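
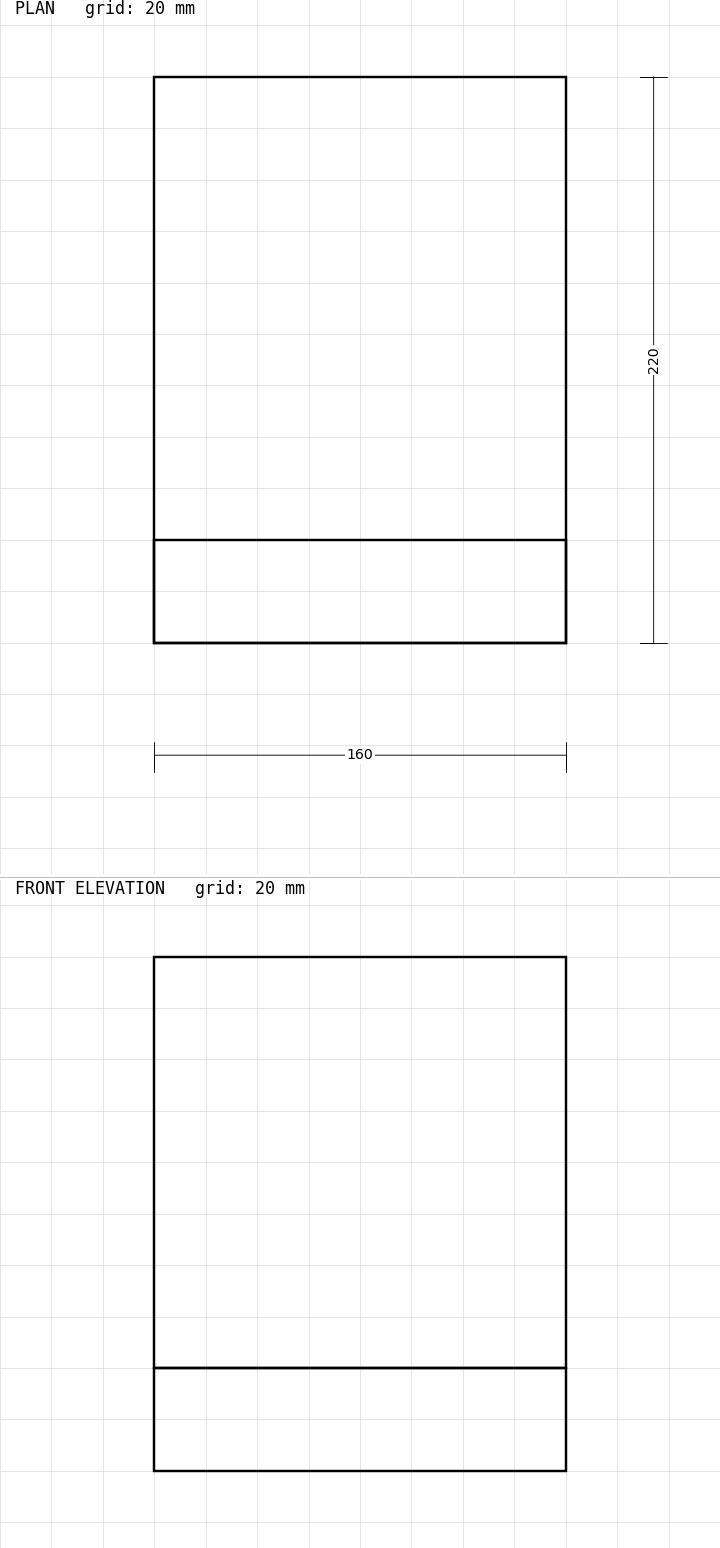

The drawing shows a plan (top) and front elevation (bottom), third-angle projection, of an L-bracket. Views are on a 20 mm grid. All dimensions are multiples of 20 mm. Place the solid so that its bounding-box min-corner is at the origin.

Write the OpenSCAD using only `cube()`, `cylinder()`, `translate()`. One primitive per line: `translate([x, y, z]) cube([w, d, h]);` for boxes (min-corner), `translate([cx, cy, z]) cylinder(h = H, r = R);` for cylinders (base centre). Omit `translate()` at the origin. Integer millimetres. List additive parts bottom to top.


cube([160, 220, 40]);
translate([0, 0, 40]) cube([160, 40, 160]);


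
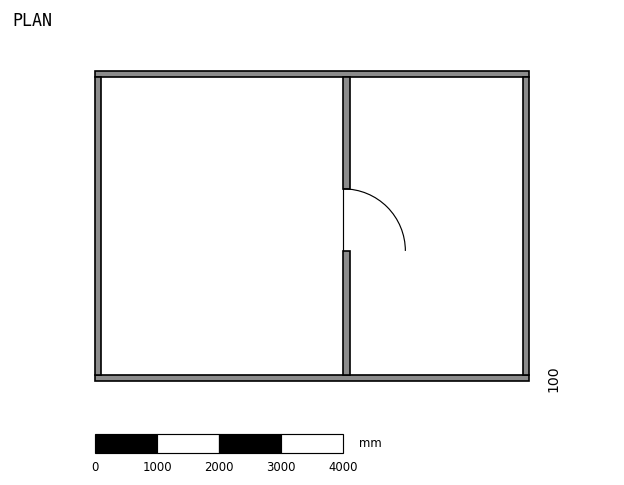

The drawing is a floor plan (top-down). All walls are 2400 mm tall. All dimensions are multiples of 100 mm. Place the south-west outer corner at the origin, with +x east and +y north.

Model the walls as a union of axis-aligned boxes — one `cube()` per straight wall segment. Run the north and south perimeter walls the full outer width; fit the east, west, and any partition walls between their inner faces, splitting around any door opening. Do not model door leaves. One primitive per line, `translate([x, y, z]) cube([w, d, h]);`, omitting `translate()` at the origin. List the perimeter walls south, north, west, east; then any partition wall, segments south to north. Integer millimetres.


cube([7000, 100, 2400]);
translate([0, 4900, 0]) cube([7000, 100, 2400]);
translate([0, 100, 0]) cube([100, 4800, 2400]);
translate([6900, 100, 0]) cube([100, 4800, 2400]);
translate([4000, 100, 0]) cube([100, 2000, 2400]);
translate([4000, 3100, 0]) cube([100, 1800, 2400]);


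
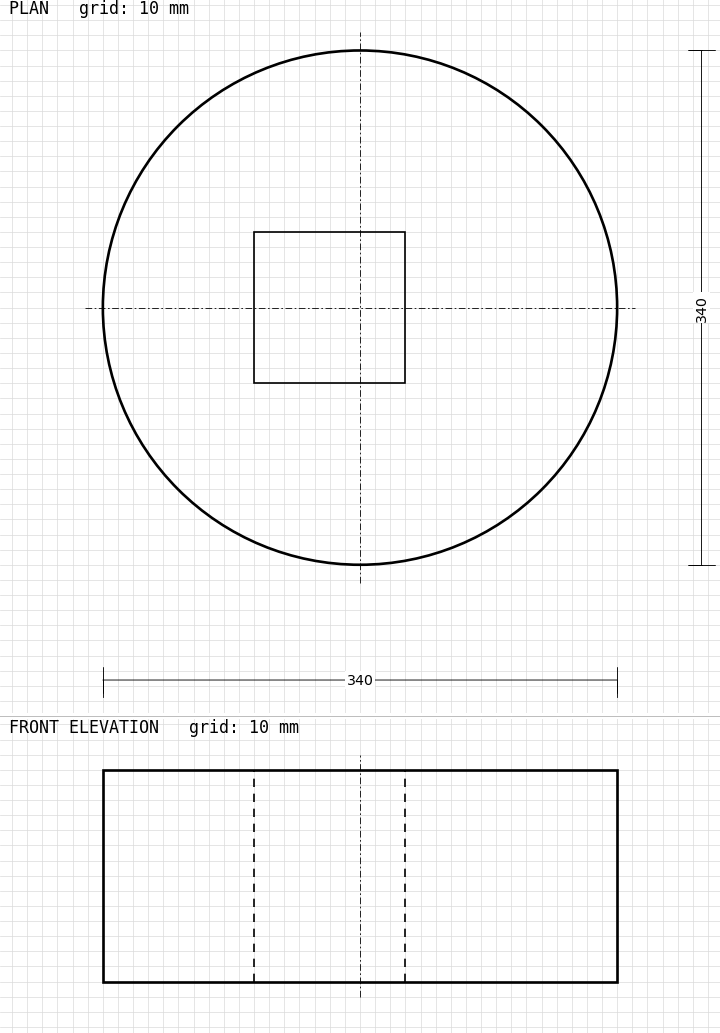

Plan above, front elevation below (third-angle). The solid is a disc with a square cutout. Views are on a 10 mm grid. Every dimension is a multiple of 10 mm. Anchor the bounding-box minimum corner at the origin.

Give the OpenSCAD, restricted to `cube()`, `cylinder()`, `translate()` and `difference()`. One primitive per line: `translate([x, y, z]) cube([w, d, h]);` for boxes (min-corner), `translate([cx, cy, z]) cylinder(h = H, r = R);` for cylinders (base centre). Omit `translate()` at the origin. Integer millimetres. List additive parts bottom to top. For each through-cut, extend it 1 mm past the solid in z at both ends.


difference() {
  translate([170, 170, 0]) cylinder(h = 140, r = 170);
  translate([100, 120, -1]) cube([100, 100, 142]);
}


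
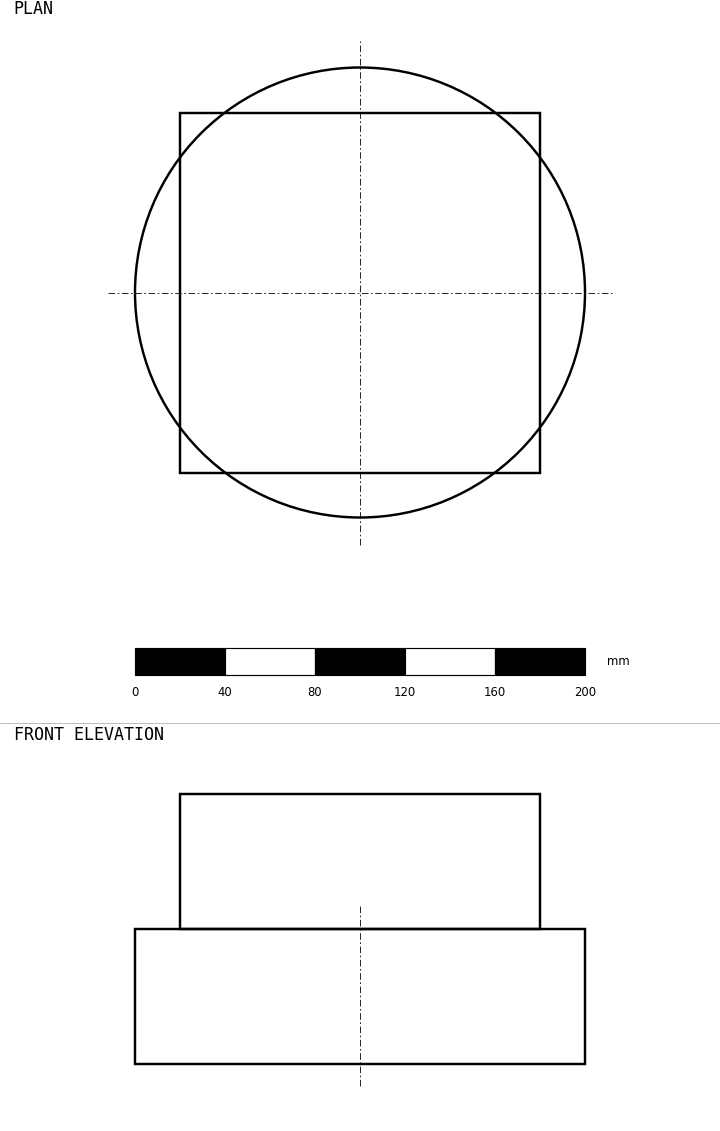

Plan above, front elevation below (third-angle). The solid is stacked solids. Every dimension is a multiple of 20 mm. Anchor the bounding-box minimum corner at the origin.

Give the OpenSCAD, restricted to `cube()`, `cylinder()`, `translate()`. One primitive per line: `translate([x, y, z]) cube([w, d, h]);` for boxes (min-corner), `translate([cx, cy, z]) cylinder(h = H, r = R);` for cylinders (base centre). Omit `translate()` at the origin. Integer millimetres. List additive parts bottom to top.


translate([100, 100, 0]) cylinder(h = 60, r = 100);
translate([20, 20, 60]) cube([160, 160, 60]);


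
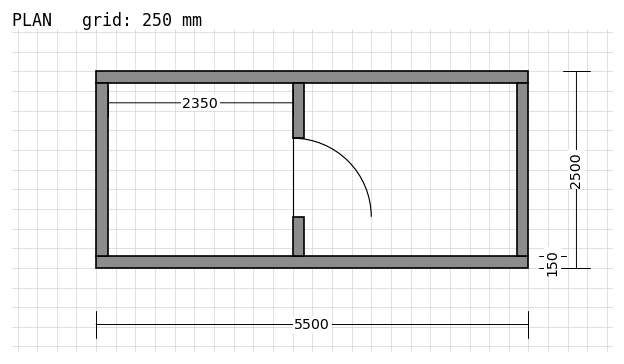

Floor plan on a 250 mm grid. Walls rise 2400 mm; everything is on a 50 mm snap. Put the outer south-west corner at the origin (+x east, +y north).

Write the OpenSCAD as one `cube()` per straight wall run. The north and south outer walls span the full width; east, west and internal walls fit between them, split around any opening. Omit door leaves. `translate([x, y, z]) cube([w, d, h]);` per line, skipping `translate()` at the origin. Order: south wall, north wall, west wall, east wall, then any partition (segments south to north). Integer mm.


cube([5500, 150, 2400]);
translate([0, 2350, 0]) cube([5500, 150, 2400]);
translate([0, 150, 0]) cube([150, 2200, 2400]);
translate([5350, 150, 0]) cube([150, 2200, 2400]);
translate([2500, 150, 0]) cube([150, 500, 2400]);
translate([2500, 1650, 0]) cube([150, 700, 2400]);


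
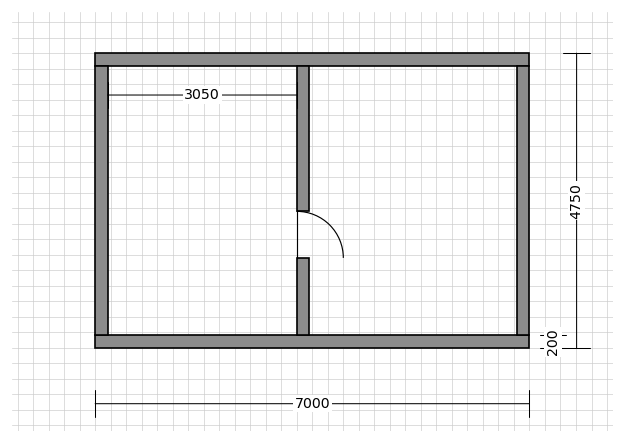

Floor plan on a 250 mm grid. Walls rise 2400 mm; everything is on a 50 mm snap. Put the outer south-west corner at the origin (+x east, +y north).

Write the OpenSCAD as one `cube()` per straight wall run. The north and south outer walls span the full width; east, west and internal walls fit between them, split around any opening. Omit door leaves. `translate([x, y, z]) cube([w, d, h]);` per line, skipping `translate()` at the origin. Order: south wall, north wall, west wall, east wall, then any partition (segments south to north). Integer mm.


cube([7000, 200, 2400]);
translate([0, 4550, 0]) cube([7000, 200, 2400]);
translate([0, 200, 0]) cube([200, 4350, 2400]);
translate([6800, 200, 0]) cube([200, 4350, 2400]);
translate([3250, 200, 0]) cube([200, 1250, 2400]);
translate([3250, 2200, 0]) cube([200, 2350, 2400]);


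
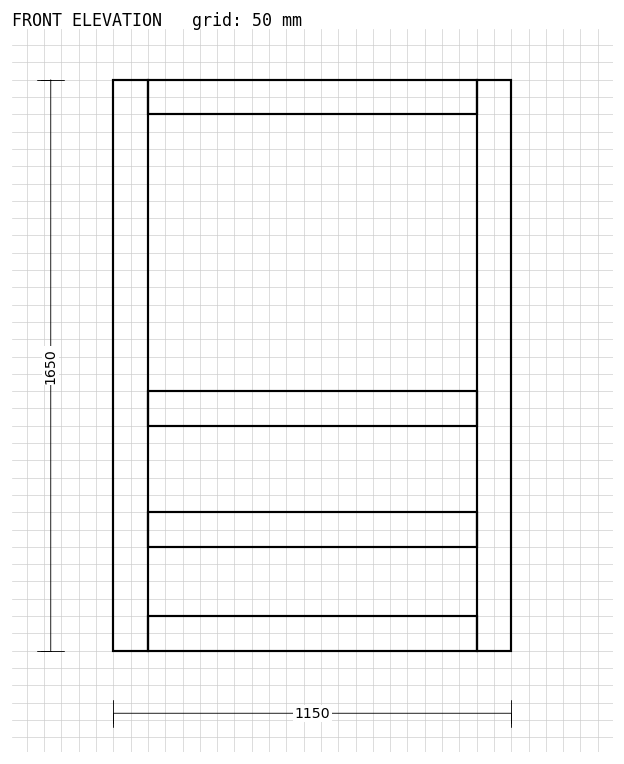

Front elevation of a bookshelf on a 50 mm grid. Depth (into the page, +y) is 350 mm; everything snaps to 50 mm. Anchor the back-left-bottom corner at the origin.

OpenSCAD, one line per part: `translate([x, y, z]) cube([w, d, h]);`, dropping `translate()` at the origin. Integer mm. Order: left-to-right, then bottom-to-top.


cube([100, 350, 1650]);
translate([100, 0, 0]) cube([950, 350, 100]);
translate([100, 0, 300]) cube([950, 350, 100]);
translate([100, 0, 650]) cube([950, 350, 100]);
translate([100, 0, 1550]) cube([950, 350, 100]);
translate([1050, 0, 0]) cube([100, 350, 1650]);


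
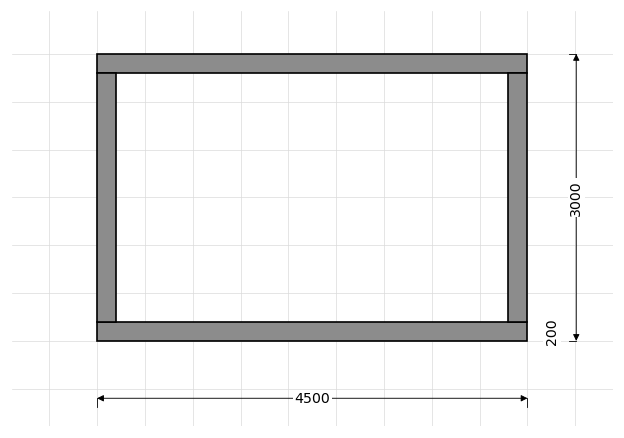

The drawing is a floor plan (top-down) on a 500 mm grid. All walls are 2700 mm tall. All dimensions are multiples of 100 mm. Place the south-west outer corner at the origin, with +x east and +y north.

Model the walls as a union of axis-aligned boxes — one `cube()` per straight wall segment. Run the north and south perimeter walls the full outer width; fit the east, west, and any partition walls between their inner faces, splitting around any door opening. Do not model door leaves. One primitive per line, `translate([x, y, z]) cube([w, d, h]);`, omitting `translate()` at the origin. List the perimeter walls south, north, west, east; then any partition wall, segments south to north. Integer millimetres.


cube([4500, 200, 2700]);
translate([0, 2800, 0]) cube([4500, 200, 2700]);
translate([0, 200, 0]) cube([200, 2600, 2700]);
translate([4300, 200, 0]) cube([200, 2600, 2700]);


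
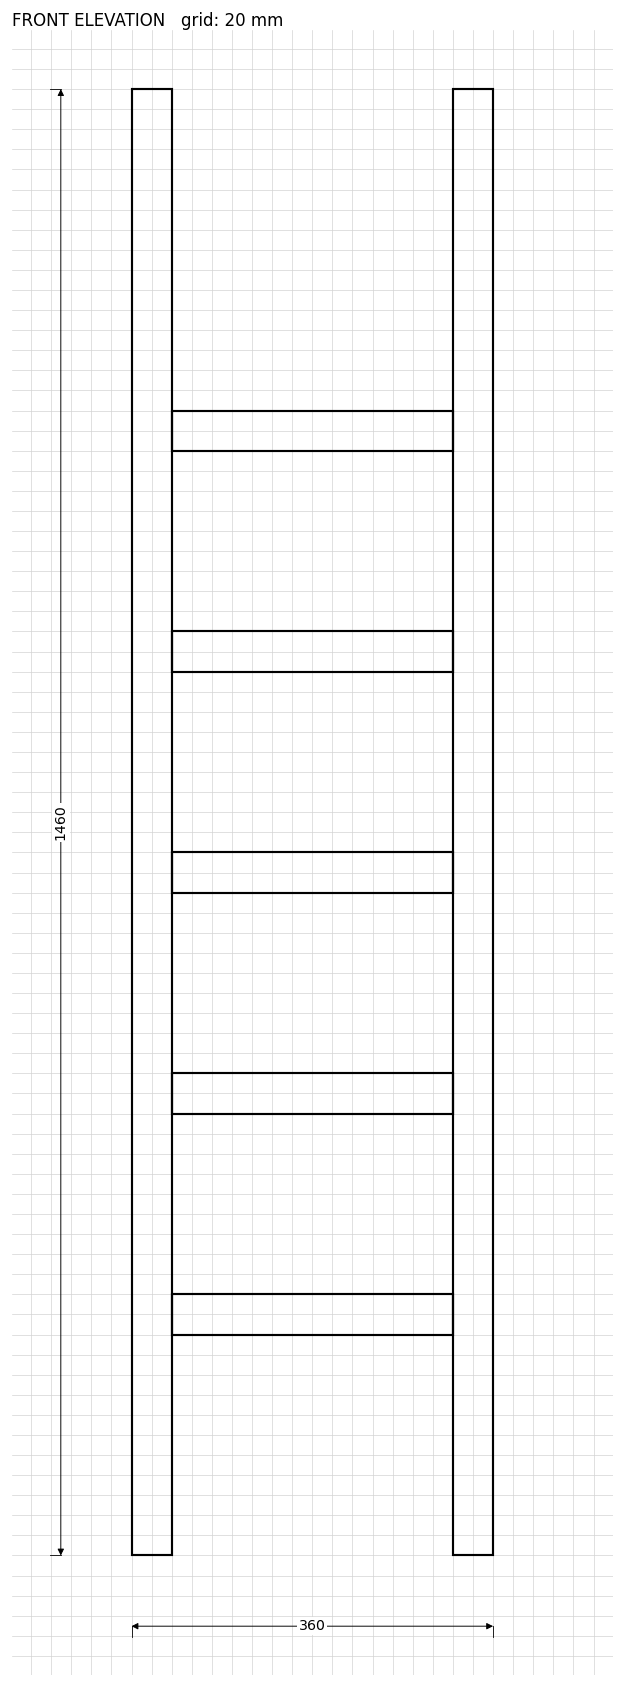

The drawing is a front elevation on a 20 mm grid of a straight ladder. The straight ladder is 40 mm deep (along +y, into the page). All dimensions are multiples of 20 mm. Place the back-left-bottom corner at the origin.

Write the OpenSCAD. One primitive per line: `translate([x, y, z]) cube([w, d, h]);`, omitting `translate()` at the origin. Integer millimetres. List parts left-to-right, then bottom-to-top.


cube([40, 40, 1460]);
translate([40, 0, 220]) cube([280, 40, 40]);
translate([40, 0, 440]) cube([280, 40, 40]);
translate([40, 0, 660]) cube([280, 40, 40]);
translate([40, 0, 880]) cube([280, 40, 40]);
translate([40, 0, 1100]) cube([280, 40, 40]);
translate([320, 0, 0]) cube([40, 40, 1460]);


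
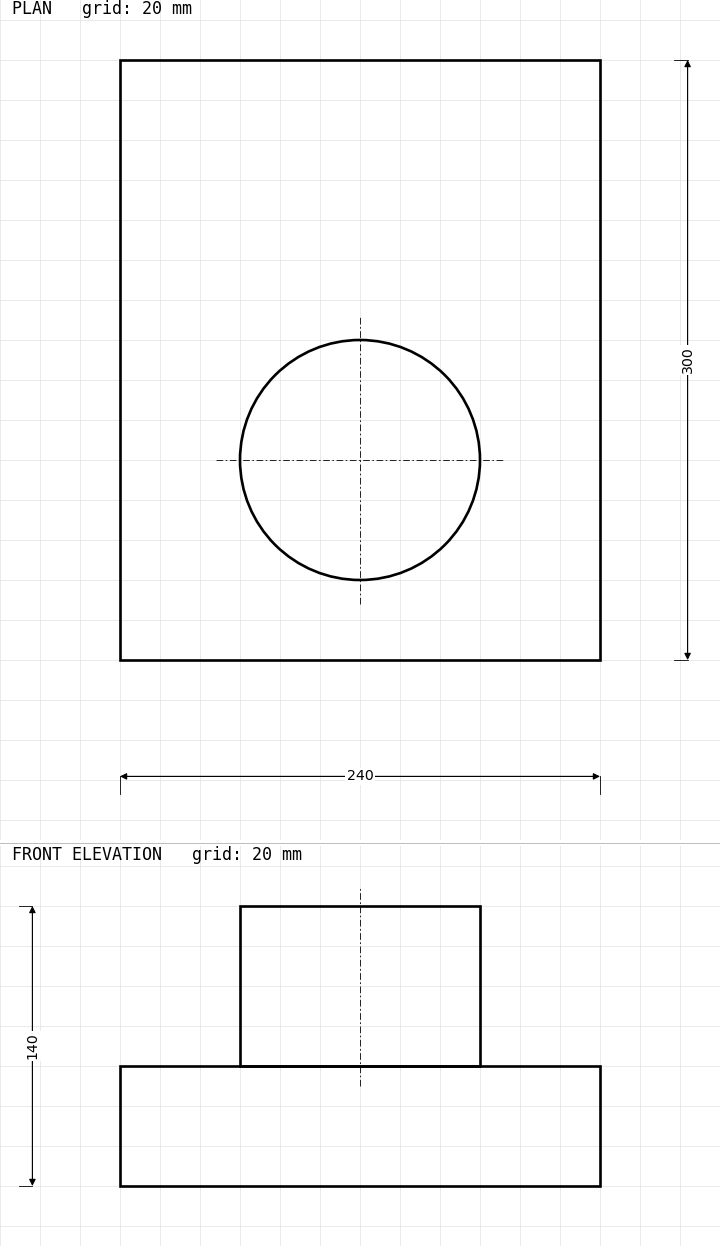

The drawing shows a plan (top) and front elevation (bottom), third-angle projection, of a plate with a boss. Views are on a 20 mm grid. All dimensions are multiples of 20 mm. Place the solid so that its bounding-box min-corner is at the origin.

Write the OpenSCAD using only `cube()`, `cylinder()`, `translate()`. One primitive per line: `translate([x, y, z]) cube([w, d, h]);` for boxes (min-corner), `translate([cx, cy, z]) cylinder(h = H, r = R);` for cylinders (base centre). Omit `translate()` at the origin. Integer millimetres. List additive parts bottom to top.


cube([240, 300, 60]);
translate([120, 100, 60]) cylinder(h = 80, r = 60);


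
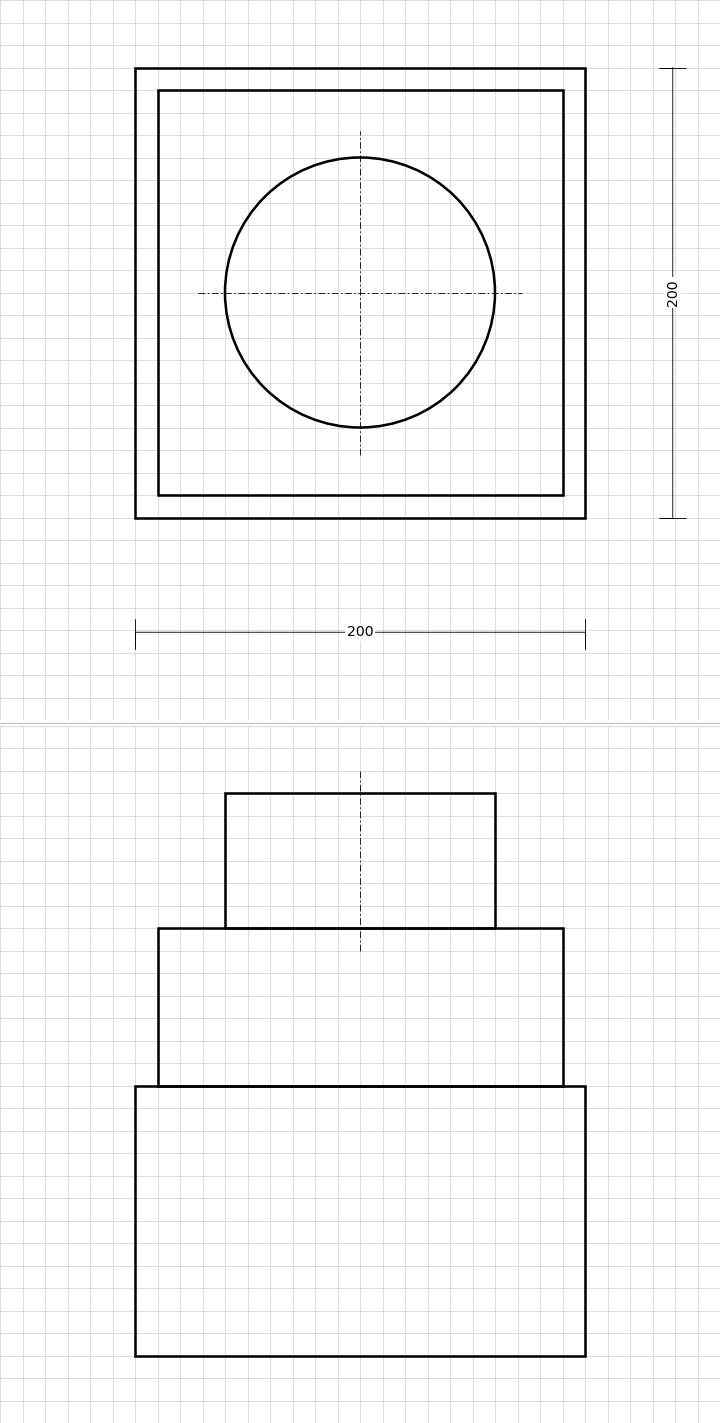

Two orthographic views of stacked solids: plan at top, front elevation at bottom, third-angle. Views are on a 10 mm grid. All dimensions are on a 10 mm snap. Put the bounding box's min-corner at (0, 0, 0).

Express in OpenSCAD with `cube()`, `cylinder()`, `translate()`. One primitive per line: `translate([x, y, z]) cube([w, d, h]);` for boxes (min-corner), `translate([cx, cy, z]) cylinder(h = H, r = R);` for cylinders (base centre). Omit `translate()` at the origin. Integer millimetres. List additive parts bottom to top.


cube([200, 200, 120]);
translate([10, 10, 120]) cube([180, 180, 70]);
translate([100, 100, 190]) cylinder(h = 60, r = 60);


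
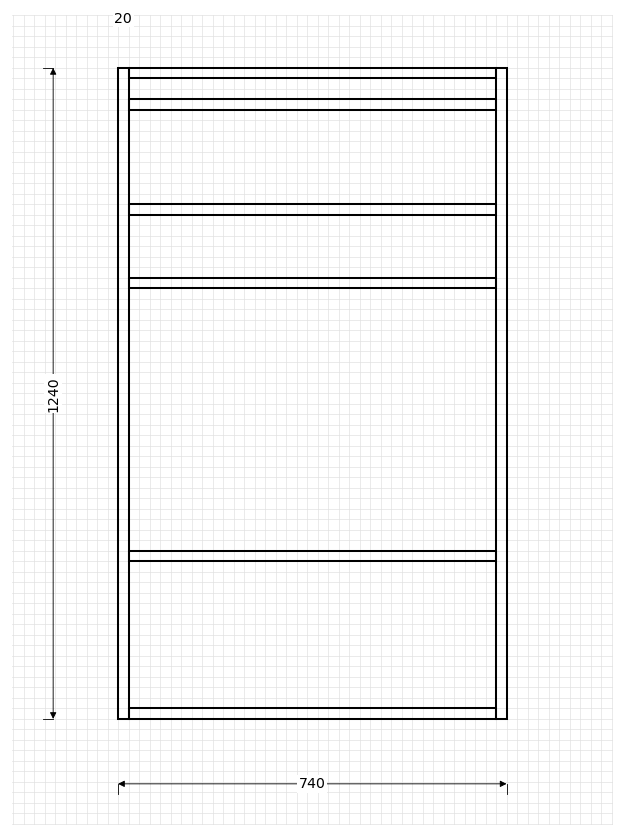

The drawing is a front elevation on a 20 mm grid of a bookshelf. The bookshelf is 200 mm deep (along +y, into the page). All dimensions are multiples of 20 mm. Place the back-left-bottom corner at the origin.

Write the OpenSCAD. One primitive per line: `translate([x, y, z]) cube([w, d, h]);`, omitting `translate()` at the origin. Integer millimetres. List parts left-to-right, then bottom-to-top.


cube([20, 200, 1240]);
translate([20, 0, 0]) cube([700, 200, 20]);
translate([20, 0, 300]) cube([700, 200, 20]);
translate([20, 0, 820]) cube([700, 200, 20]);
translate([20, 0, 960]) cube([700, 200, 20]);
translate([20, 0, 1160]) cube([700, 200, 20]);
translate([20, 0, 1220]) cube([700, 200, 20]);
translate([720, 0, 0]) cube([20, 200, 1240]);


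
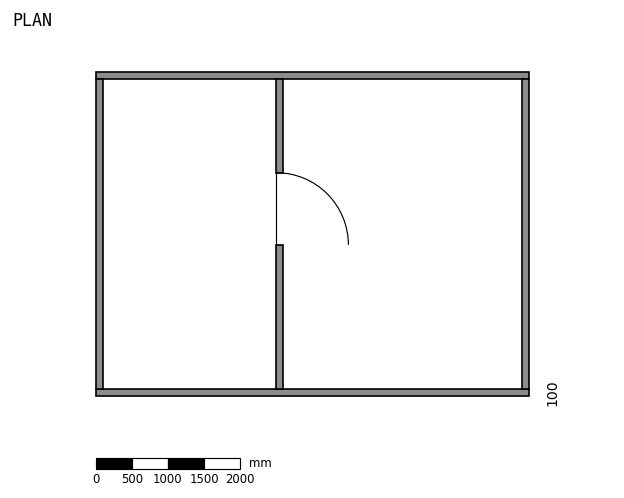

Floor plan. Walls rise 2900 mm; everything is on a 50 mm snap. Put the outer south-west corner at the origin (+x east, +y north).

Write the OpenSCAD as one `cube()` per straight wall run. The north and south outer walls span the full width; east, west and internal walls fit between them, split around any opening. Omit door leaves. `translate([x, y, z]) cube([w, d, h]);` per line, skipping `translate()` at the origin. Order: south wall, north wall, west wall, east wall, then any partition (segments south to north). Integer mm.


cube([6000, 100, 2900]);
translate([0, 4400, 0]) cube([6000, 100, 2900]);
translate([0, 100, 0]) cube([100, 4300, 2900]);
translate([5900, 100, 0]) cube([100, 4300, 2900]);
translate([2500, 100, 0]) cube([100, 2000, 2900]);
translate([2500, 3100, 0]) cube([100, 1300, 2900]);


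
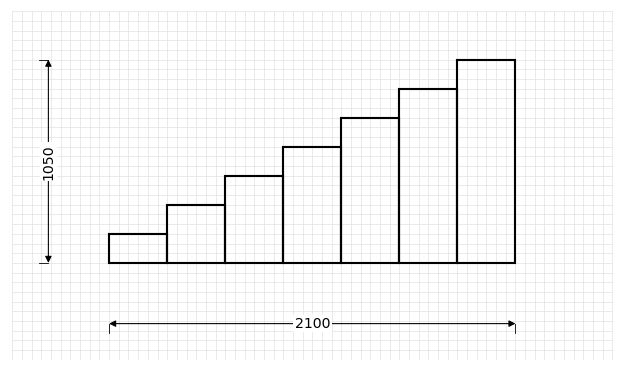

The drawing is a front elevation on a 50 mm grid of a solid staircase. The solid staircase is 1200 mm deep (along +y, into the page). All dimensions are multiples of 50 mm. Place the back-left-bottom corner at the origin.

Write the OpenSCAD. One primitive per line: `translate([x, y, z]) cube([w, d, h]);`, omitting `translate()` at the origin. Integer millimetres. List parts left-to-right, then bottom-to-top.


cube([300, 1200, 150]);
translate([300, 0, 0]) cube([300, 1200, 300]);
translate([600, 0, 0]) cube([300, 1200, 450]);
translate([900, 0, 0]) cube([300, 1200, 600]);
translate([1200, 0, 0]) cube([300, 1200, 750]);
translate([1500, 0, 0]) cube([300, 1200, 900]);
translate([1800, 0, 0]) cube([300, 1200, 1050]);


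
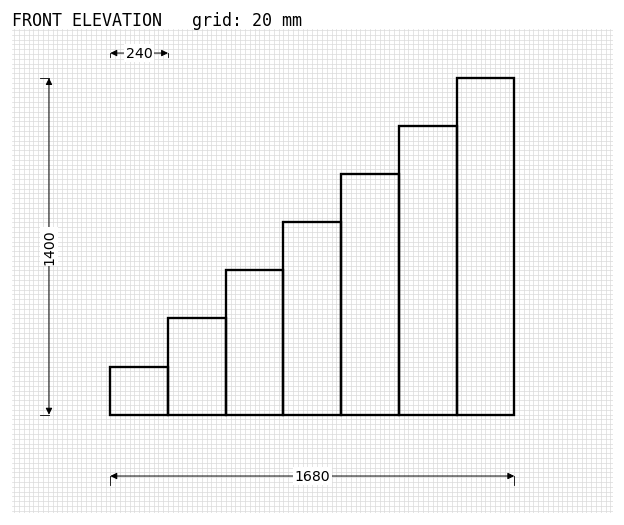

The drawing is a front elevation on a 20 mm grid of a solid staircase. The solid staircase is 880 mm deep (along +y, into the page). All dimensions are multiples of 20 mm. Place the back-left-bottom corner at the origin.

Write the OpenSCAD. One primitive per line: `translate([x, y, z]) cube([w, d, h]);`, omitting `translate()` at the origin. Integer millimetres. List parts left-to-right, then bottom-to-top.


cube([240, 880, 200]);
translate([240, 0, 0]) cube([240, 880, 400]);
translate([480, 0, 0]) cube([240, 880, 600]);
translate([720, 0, 0]) cube([240, 880, 800]);
translate([960, 0, 0]) cube([240, 880, 1000]);
translate([1200, 0, 0]) cube([240, 880, 1200]);
translate([1440, 0, 0]) cube([240, 880, 1400]);


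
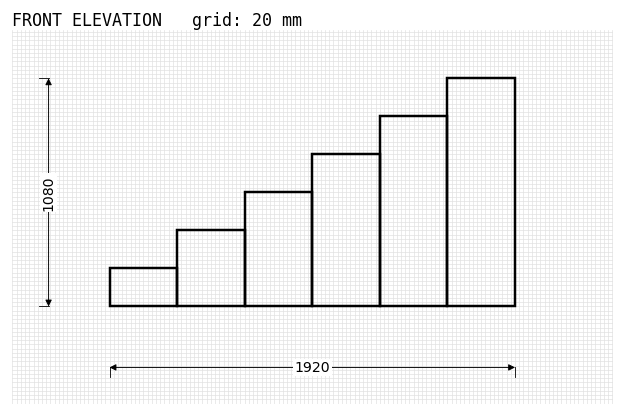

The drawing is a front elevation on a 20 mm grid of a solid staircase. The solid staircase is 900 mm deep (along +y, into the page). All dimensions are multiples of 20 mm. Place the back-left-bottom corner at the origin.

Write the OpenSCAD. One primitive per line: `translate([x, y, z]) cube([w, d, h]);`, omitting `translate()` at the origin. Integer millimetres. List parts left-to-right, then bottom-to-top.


cube([320, 900, 180]);
translate([320, 0, 0]) cube([320, 900, 360]);
translate([640, 0, 0]) cube([320, 900, 540]);
translate([960, 0, 0]) cube([320, 900, 720]);
translate([1280, 0, 0]) cube([320, 900, 900]);
translate([1600, 0, 0]) cube([320, 900, 1080]);


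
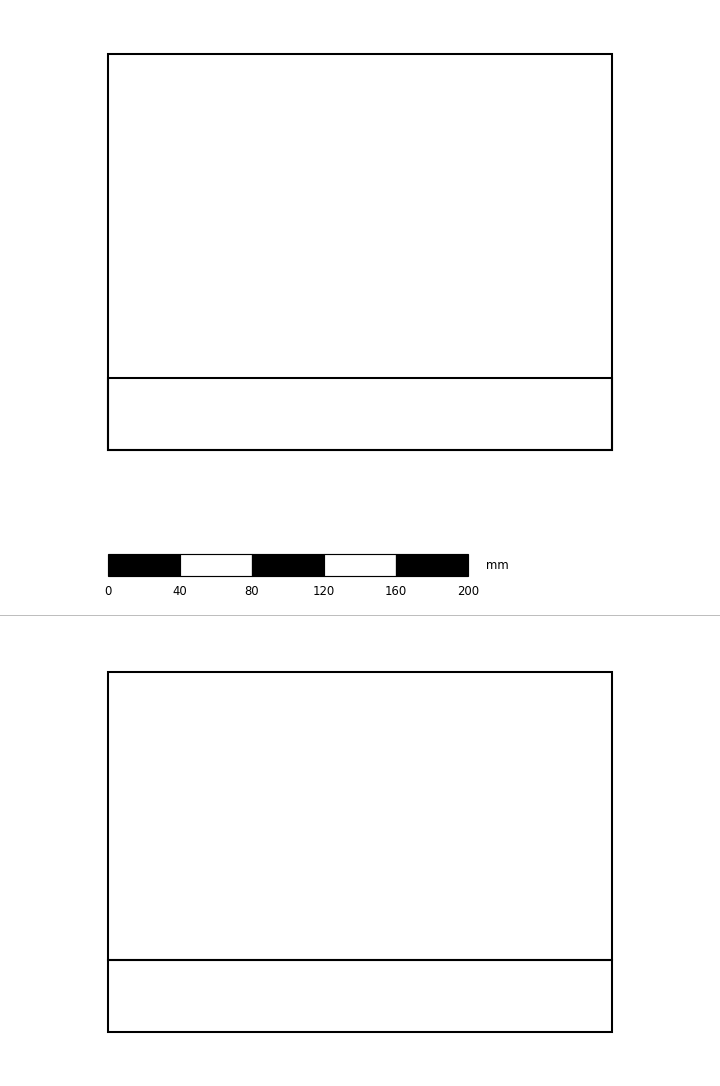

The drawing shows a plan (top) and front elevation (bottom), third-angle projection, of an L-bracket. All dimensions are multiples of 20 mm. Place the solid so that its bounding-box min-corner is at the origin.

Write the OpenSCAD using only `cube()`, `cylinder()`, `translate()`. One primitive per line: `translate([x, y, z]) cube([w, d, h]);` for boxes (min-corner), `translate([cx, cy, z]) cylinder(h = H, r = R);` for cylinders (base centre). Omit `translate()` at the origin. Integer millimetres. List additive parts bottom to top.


cube([280, 220, 40]);
translate([0, 0, 40]) cube([280, 40, 160]);


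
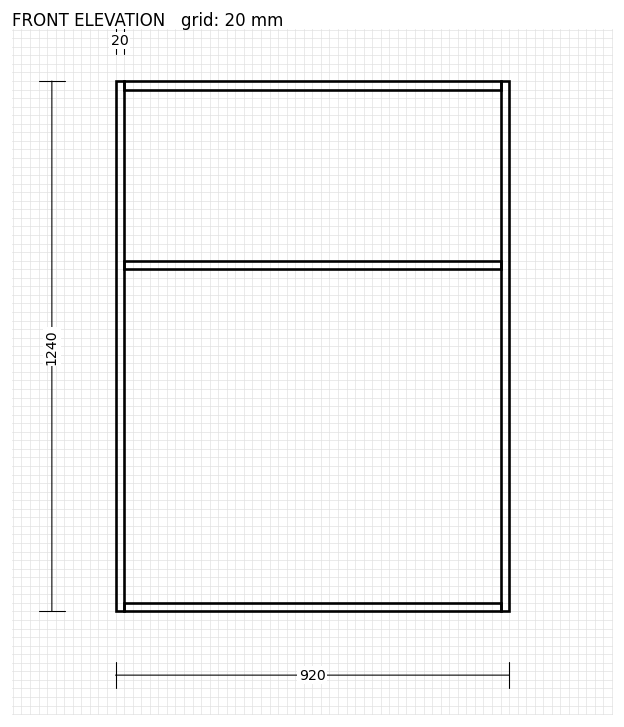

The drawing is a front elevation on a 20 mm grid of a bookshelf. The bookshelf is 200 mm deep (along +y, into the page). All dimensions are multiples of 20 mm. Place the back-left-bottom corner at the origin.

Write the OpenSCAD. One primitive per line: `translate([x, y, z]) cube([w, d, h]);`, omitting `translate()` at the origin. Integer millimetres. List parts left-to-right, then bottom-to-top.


cube([20, 200, 1240]);
translate([20, 0, 0]) cube([880, 200, 20]);
translate([20, 0, 800]) cube([880, 200, 20]);
translate([20, 0, 1220]) cube([880, 200, 20]);
translate([900, 0, 0]) cube([20, 200, 1240]);


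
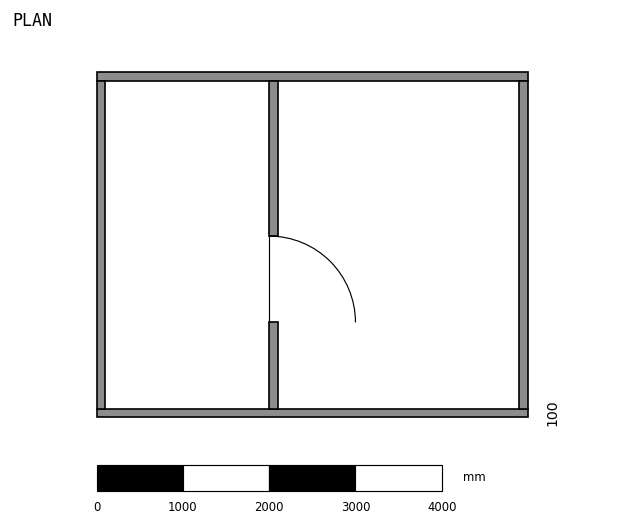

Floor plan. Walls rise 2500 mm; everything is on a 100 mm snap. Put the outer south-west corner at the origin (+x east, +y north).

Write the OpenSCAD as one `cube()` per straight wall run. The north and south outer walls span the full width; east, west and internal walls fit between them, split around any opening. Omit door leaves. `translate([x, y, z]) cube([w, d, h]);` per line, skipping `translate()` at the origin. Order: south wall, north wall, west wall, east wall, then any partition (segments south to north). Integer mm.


cube([5000, 100, 2500]);
translate([0, 3900, 0]) cube([5000, 100, 2500]);
translate([0, 100, 0]) cube([100, 3800, 2500]);
translate([4900, 100, 0]) cube([100, 3800, 2500]);
translate([2000, 100, 0]) cube([100, 1000, 2500]);
translate([2000, 2100, 0]) cube([100, 1800, 2500]);


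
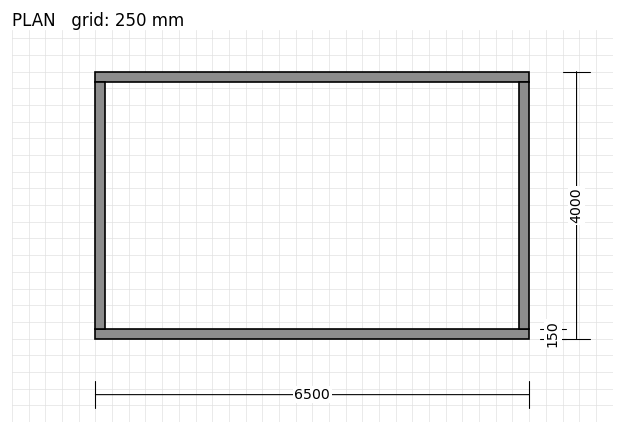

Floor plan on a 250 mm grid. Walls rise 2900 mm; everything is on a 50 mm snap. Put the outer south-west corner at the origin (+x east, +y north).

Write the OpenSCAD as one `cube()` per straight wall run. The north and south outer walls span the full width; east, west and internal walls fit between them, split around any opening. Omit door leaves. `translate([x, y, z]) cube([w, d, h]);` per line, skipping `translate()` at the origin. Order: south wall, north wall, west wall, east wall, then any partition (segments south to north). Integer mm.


cube([6500, 150, 2900]);
translate([0, 3850, 0]) cube([6500, 150, 2900]);
translate([0, 150, 0]) cube([150, 3700, 2900]);
translate([6350, 150, 0]) cube([150, 3700, 2900]);


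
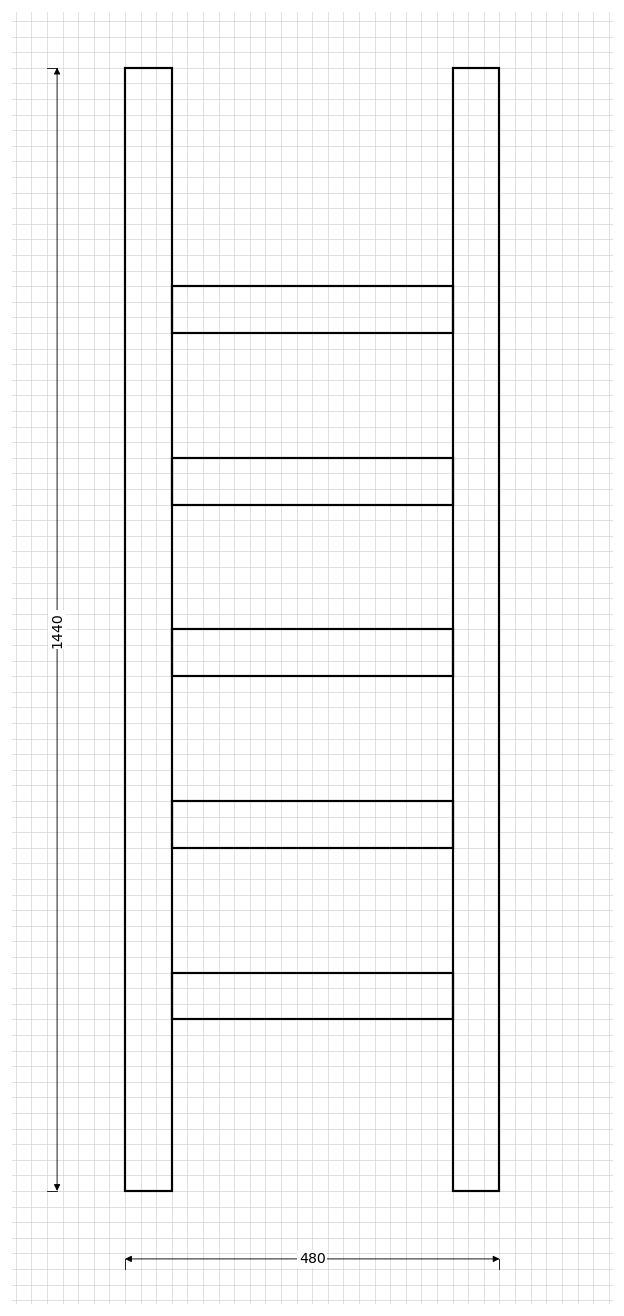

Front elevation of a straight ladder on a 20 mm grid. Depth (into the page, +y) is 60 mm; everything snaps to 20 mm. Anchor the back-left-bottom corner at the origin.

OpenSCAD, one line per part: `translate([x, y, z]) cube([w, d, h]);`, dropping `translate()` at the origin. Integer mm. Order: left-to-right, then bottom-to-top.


cube([60, 60, 1440]);
translate([60, 0, 220]) cube([360, 60, 60]);
translate([60, 0, 440]) cube([360, 60, 60]);
translate([60, 0, 660]) cube([360, 60, 60]);
translate([60, 0, 880]) cube([360, 60, 60]);
translate([60, 0, 1100]) cube([360, 60, 60]);
translate([420, 0, 0]) cube([60, 60, 1440]);


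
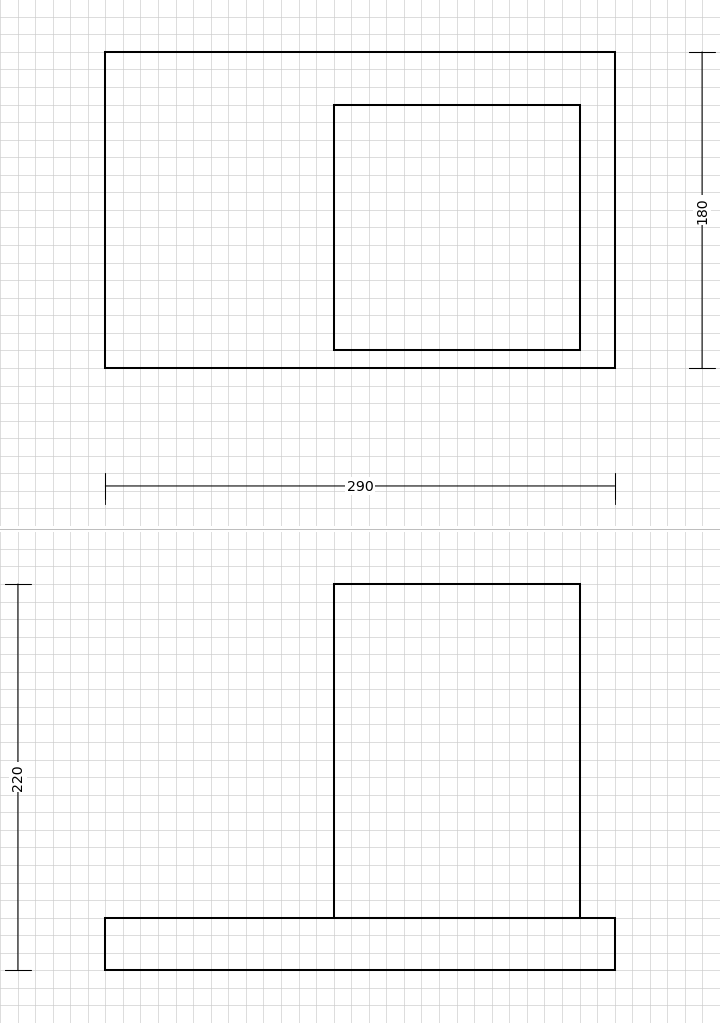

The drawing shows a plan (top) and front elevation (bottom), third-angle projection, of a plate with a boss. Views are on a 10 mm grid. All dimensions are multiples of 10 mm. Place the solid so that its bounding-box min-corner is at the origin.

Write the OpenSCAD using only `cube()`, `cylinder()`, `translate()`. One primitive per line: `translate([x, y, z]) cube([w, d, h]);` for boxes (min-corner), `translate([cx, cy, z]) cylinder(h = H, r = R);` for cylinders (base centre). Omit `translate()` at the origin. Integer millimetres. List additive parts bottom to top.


cube([290, 180, 30]);
translate([130, 10, 30]) cube([140, 140, 190]);


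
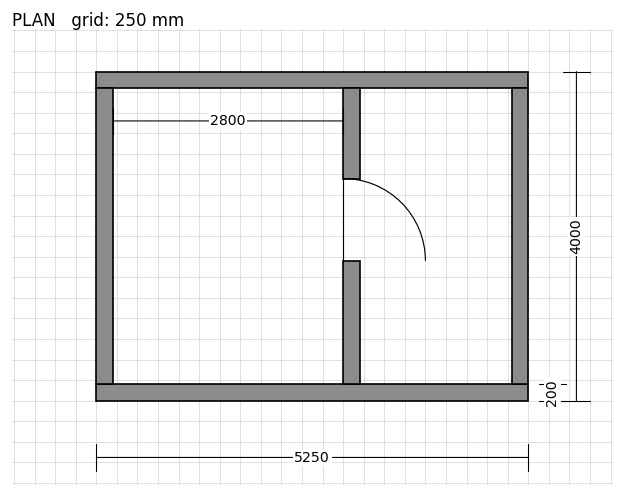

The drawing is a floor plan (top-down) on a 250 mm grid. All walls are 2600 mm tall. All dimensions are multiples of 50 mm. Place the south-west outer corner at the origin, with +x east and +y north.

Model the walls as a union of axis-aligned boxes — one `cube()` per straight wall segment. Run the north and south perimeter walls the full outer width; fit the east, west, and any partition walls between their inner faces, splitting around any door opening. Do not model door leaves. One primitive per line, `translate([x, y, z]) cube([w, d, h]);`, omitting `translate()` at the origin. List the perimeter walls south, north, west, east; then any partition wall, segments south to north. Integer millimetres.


cube([5250, 200, 2600]);
translate([0, 3800, 0]) cube([5250, 200, 2600]);
translate([0, 200, 0]) cube([200, 3600, 2600]);
translate([5050, 200, 0]) cube([200, 3600, 2600]);
translate([3000, 200, 0]) cube([200, 1500, 2600]);
translate([3000, 2700, 0]) cube([200, 1100, 2600]);


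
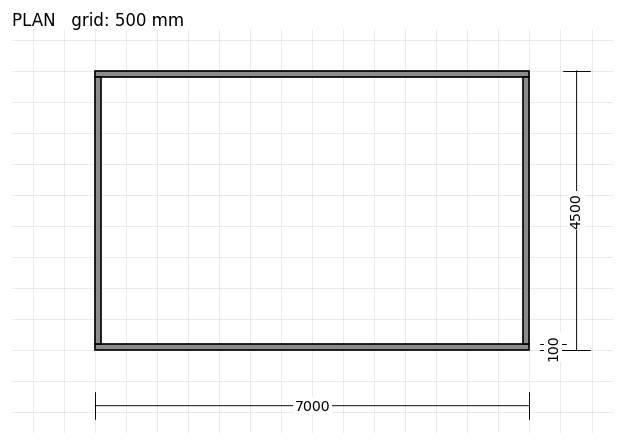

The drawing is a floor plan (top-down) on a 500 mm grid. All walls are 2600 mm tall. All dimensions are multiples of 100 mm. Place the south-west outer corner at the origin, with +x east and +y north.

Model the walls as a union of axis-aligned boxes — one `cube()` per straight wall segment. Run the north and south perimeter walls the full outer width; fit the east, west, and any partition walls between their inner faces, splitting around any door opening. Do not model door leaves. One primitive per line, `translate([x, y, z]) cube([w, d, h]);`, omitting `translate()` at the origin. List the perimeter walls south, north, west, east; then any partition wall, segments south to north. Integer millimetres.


cube([7000, 100, 2600]);
translate([0, 4400, 0]) cube([7000, 100, 2600]);
translate([0, 100, 0]) cube([100, 4300, 2600]);
translate([6900, 100, 0]) cube([100, 4300, 2600]);


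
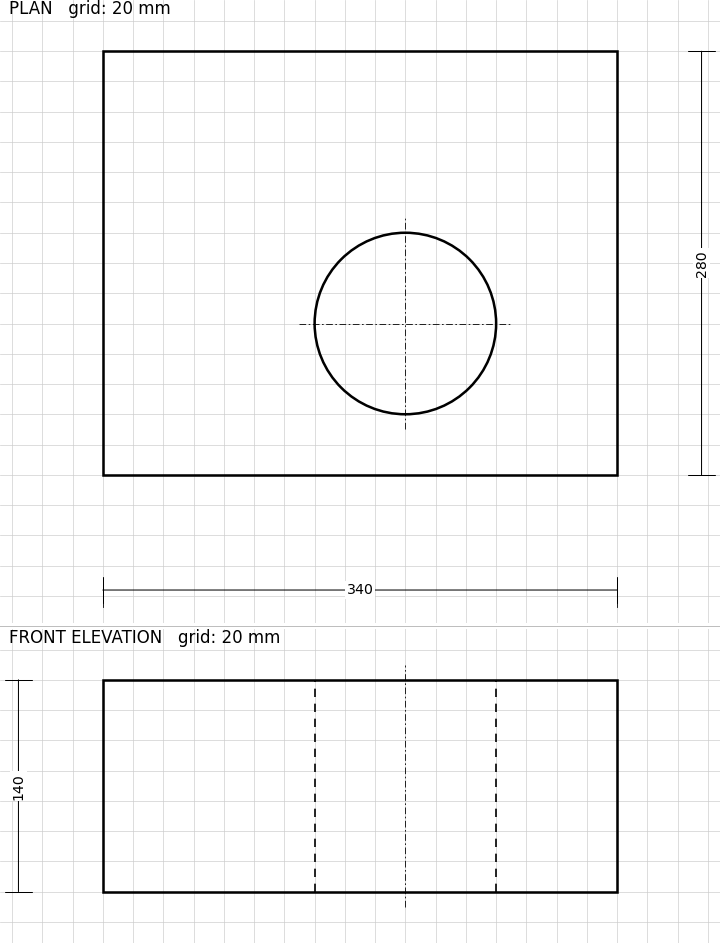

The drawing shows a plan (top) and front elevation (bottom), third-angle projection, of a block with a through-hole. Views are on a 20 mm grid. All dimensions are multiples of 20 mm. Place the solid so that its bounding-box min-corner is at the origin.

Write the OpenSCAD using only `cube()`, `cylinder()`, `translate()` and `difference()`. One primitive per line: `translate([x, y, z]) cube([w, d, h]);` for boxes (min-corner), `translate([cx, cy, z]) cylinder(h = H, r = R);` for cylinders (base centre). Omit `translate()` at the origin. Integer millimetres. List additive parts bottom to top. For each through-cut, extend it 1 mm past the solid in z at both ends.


difference() {
  cube([340, 280, 140]);
  translate([200, 100, -1]) cylinder(h = 142, r = 60);
}


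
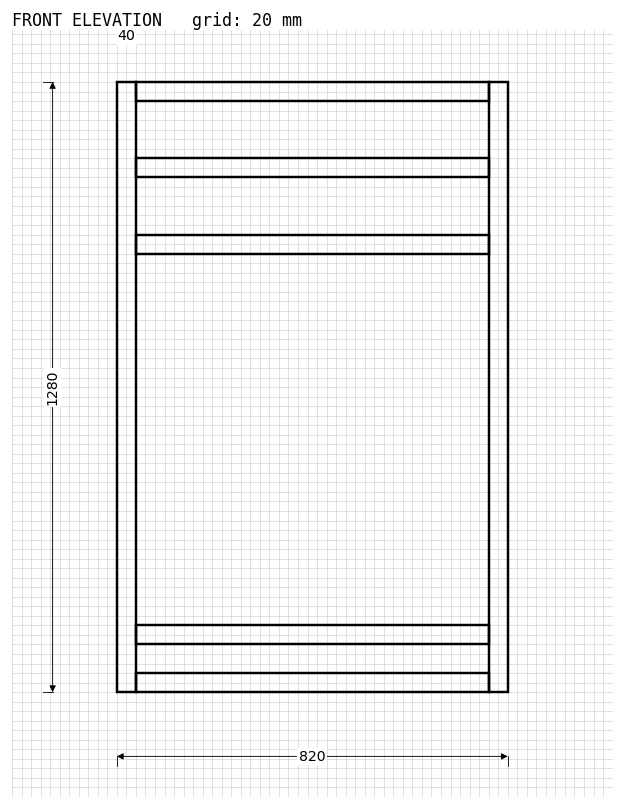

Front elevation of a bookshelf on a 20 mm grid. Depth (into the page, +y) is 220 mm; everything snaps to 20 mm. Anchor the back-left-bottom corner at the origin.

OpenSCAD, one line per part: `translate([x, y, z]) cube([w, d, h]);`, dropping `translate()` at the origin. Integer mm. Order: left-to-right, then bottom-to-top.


cube([40, 220, 1280]);
translate([40, 0, 0]) cube([740, 220, 40]);
translate([40, 0, 100]) cube([740, 220, 40]);
translate([40, 0, 920]) cube([740, 220, 40]);
translate([40, 0, 1080]) cube([740, 220, 40]);
translate([40, 0, 1240]) cube([740, 220, 40]);
translate([780, 0, 0]) cube([40, 220, 1280]);


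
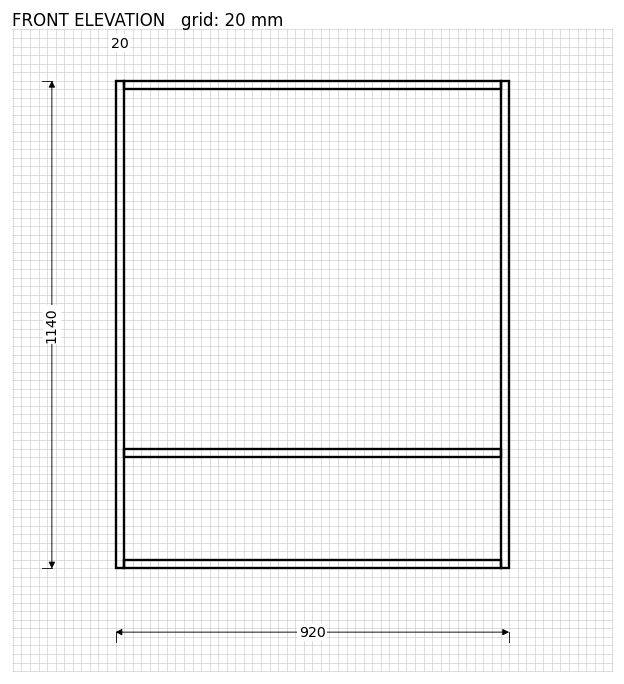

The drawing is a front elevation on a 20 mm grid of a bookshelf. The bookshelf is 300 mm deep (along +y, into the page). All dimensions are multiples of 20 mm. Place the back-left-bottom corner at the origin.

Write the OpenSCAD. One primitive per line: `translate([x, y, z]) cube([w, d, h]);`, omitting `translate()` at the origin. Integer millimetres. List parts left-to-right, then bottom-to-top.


cube([20, 300, 1140]);
translate([20, 0, 0]) cube([880, 300, 20]);
translate([20, 0, 260]) cube([880, 300, 20]);
translate([20, 0, 1120]) cube([880, 300, 20]);
translate([900, 0, 0]) cube([20, 300, 1140]);


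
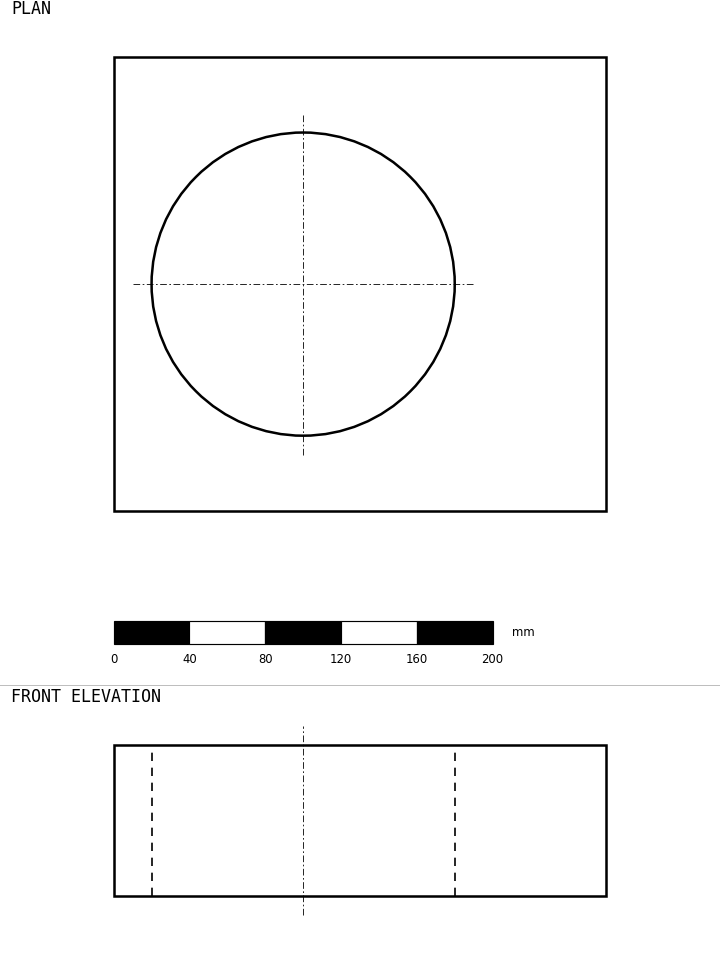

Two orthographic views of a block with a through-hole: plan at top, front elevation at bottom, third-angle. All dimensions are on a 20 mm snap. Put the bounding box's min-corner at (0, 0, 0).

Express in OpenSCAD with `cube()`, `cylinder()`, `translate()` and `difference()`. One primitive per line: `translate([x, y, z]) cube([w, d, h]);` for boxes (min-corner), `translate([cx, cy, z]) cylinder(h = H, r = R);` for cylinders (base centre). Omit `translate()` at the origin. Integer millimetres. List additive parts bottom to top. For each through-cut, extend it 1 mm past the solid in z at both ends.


difference() {
  cube([260, 240, 80]);
  translate([100, 120, -1]) cylinder(h = 82, r = 80);
}


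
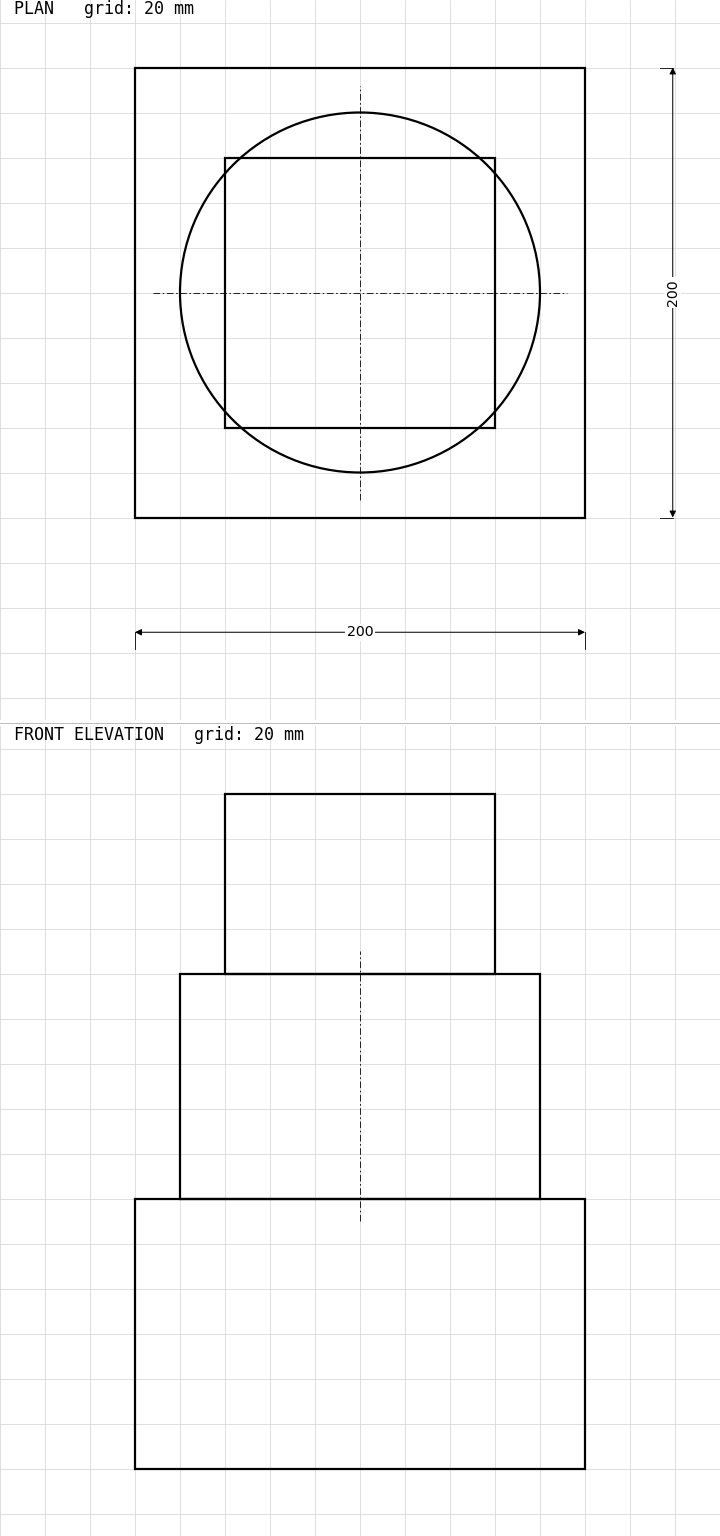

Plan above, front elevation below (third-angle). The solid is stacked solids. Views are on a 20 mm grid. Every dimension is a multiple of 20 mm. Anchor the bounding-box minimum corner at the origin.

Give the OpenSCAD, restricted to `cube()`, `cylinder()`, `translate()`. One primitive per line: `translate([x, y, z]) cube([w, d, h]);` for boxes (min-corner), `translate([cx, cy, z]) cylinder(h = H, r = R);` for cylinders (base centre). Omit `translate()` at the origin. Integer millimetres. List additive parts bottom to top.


cube([200, 200, 120]);
translate([100, 100, 120]) cylinder(h = 100, r = 80);
translate([40, 40, 220]) cube([120, 120, 80]);


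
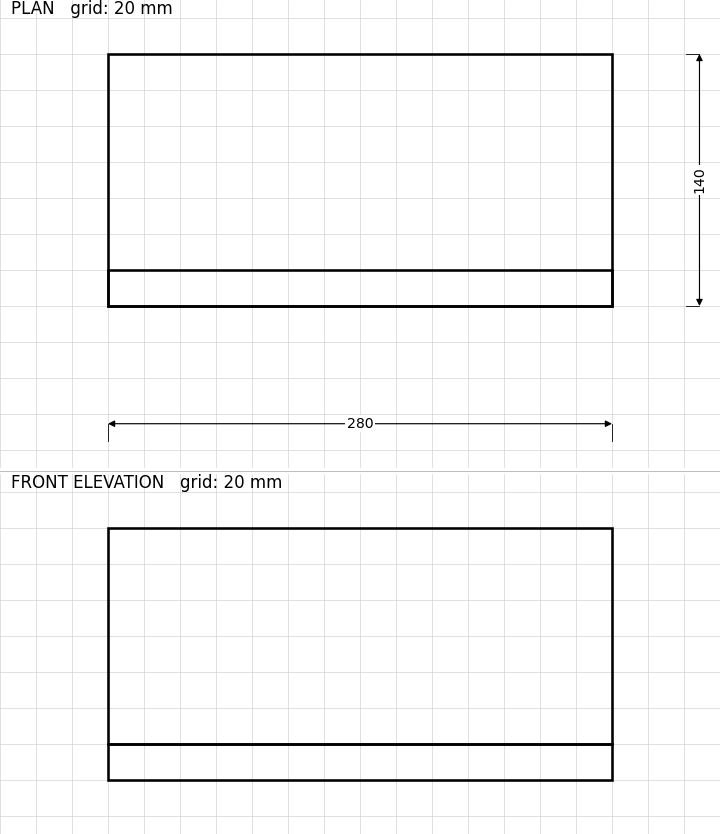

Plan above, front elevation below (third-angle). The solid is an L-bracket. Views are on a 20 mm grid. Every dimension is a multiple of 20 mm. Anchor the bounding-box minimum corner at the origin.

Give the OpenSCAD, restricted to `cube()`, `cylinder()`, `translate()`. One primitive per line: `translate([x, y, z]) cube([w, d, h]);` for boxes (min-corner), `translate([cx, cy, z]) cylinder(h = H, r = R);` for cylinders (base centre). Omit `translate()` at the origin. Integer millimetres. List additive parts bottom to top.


cube([280, 140, 20]);
translate([0, 0, 20]) cube([280, 20, 120]);


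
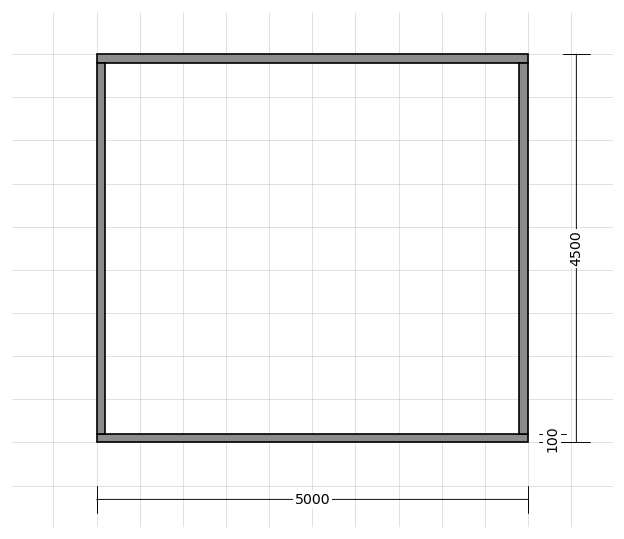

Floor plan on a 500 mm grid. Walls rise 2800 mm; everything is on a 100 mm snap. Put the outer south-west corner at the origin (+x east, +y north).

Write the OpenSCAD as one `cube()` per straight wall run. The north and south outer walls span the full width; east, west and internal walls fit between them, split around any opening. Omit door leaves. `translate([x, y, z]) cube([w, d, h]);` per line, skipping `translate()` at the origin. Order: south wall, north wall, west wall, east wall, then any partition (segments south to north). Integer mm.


cube([5000, 100, 2800]);
translate([0, 4400, 0]) cube([5000, 100, 2800]);
translate([0, 100, 0]) cube([100, 4300, 2800]);
translate([4900, 100, 0]) cube([100, 4300, 2800]);


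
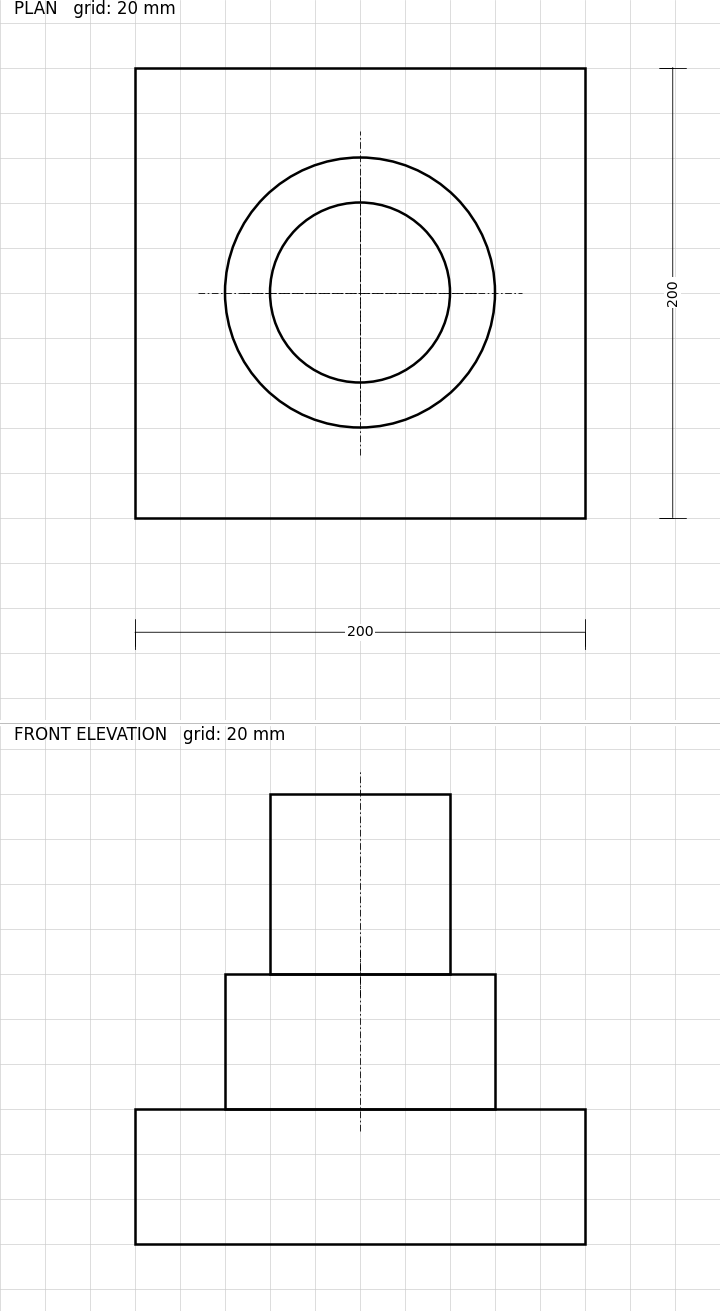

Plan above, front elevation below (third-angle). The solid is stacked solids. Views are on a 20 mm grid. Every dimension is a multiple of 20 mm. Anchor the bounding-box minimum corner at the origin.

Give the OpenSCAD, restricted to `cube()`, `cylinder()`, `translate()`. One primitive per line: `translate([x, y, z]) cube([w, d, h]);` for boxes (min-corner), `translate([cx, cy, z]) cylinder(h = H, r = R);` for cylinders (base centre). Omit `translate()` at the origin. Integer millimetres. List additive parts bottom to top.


cube([200, 200, 60]);
translate([100, 100, 60]) cylinder(h = 60, r = 60);
translate([100, 100, 120]) cylinder(h = 80, r = 40);


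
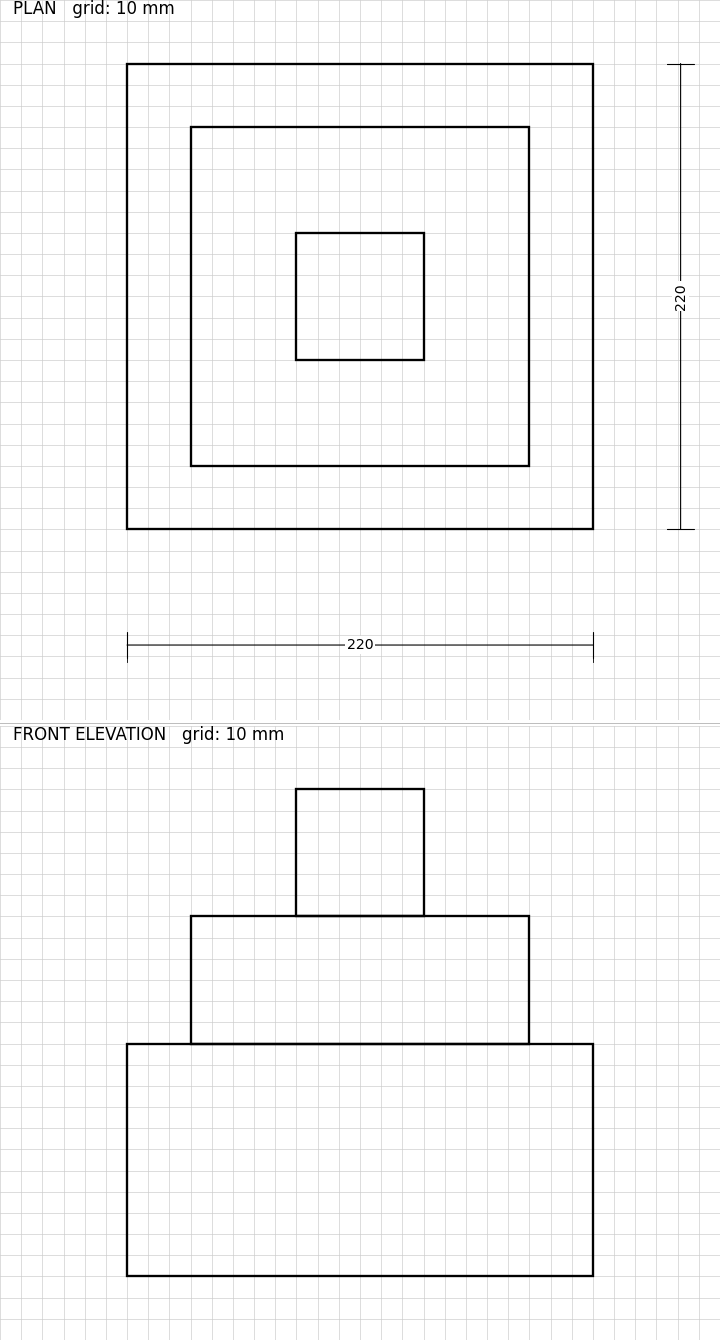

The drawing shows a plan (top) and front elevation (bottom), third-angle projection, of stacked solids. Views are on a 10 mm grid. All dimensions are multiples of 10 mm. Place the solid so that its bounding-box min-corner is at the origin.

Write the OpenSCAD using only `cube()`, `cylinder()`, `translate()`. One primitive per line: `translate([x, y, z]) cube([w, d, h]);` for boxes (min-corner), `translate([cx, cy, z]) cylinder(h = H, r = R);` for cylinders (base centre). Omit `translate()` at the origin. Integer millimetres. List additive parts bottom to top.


cube([220, 220, 110]);
translate([30, 30, 110]) cube([160, 160, 60]);
translate([80, 80, 170]) cube([60, 60, 60]);


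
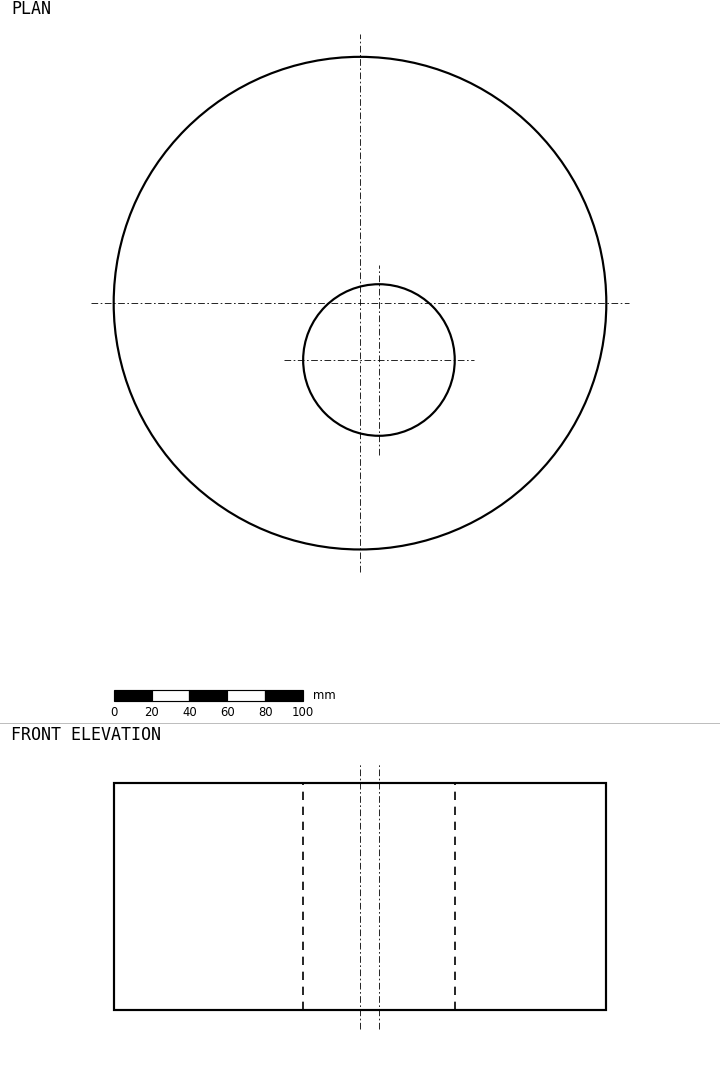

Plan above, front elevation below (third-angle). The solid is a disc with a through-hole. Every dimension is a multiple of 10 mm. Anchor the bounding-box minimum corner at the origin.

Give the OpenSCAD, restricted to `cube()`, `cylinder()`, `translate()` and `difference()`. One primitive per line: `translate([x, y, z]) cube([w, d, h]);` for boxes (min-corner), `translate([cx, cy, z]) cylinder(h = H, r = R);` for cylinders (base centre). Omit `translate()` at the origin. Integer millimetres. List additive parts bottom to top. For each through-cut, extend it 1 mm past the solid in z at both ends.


difference() {
  translate([130, 130, 0]) cylinder(h = 120, r = 130);
  translate([140, 100, -1]) cylinder(h = 122, r = 40);
}


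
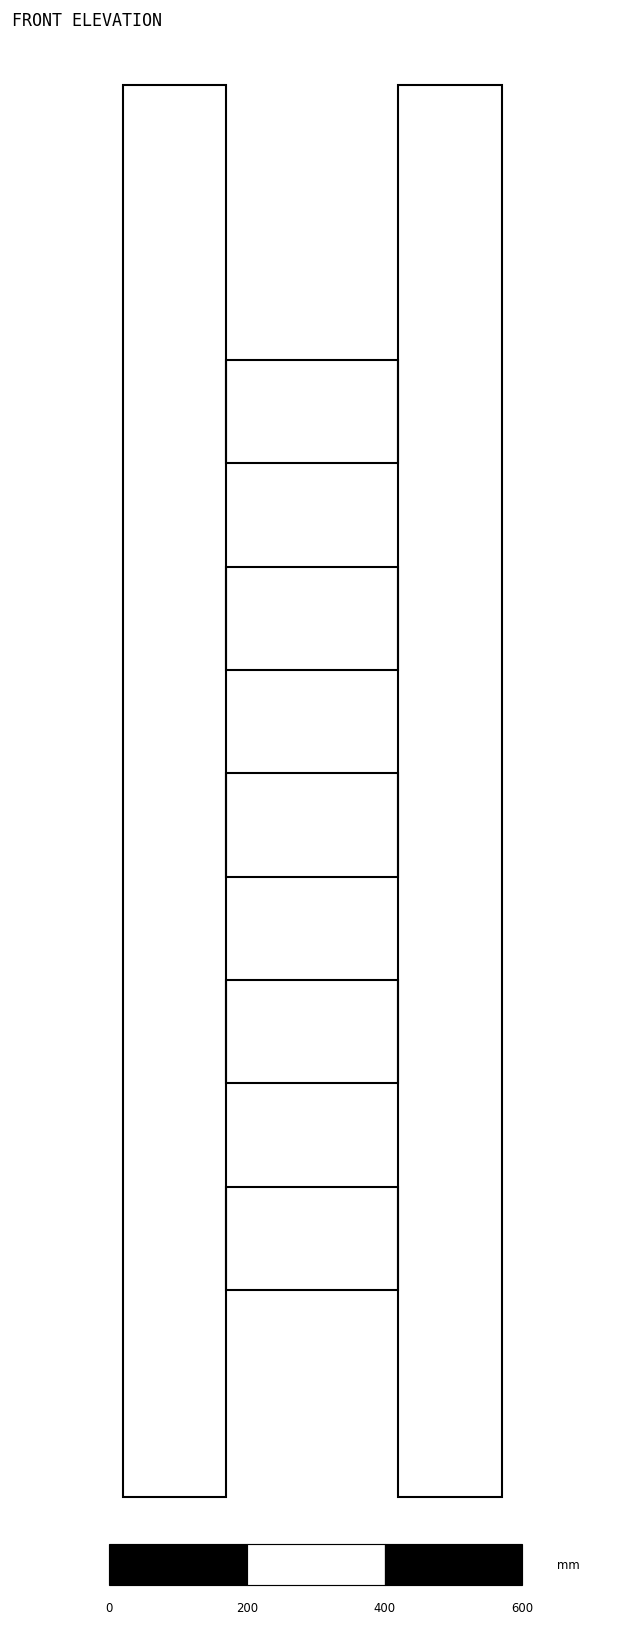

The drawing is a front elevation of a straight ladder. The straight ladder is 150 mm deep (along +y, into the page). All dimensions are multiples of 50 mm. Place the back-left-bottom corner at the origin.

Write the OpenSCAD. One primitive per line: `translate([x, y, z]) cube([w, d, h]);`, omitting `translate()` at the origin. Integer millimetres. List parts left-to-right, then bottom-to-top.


cube([150, 150, 2050]);
translate([150, 0, 300]) cube([250, 150, 150]);
translate([150, 0, 600]) cube([250, 150, 150]);
translate([150, 0, 900]) cube([250, 150, 150]);
translate([150, 0, 1200]) cube([250, 150, 150]);
translate([150, 0, 1500]) cube([250, 150, 150]);
translate([400, 0, 0]) cube([150, 150, 2050]);


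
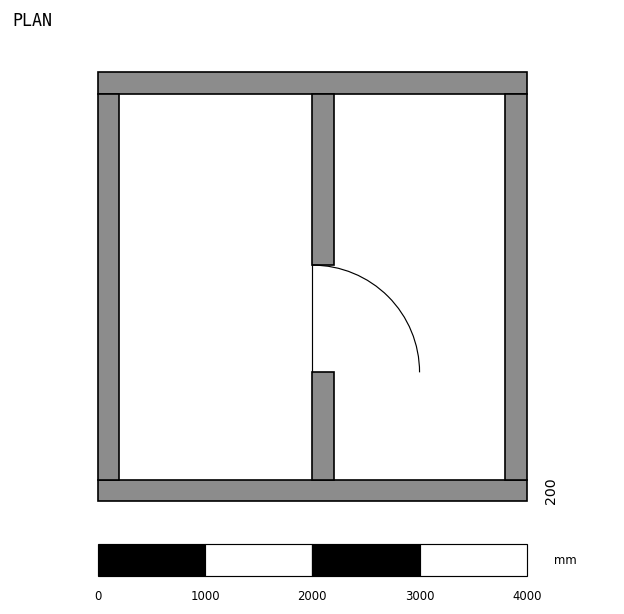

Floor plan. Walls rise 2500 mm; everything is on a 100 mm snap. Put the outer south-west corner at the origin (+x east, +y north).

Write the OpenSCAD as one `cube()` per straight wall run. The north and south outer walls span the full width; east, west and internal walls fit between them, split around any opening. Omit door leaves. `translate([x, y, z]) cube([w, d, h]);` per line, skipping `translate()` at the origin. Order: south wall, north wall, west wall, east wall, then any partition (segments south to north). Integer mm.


cube([4000, 200, 2500]);
translate([0, 3800, 0]) cube([4000, 200, 2500]);
translate([0, 200, 0]) cube([200, 3600, 2500]);
translate([3800, 200, 0]) cube([200, 3600, 2500]);
translate([2000, 200, 0]) cube([200, 1000, 2500]);
translate([2000, 2200, 0]) cube([200, 1600, 2500]);


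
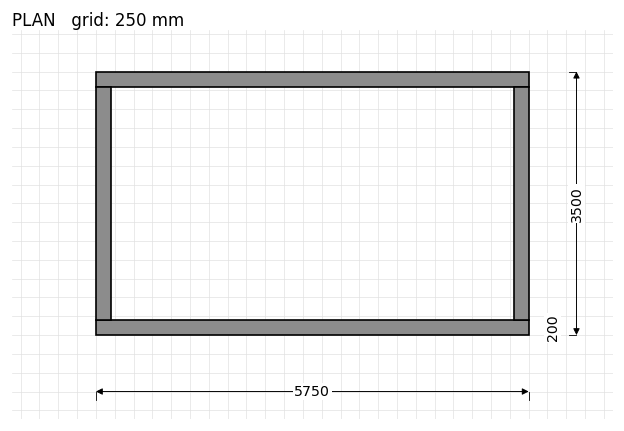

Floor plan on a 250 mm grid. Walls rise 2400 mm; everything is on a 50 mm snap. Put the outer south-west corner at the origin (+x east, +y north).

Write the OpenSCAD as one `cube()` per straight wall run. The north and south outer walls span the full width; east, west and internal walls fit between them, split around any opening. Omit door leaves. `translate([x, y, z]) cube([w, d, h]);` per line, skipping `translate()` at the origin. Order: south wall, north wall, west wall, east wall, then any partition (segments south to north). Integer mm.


cube([5750, 200, 2400]);
translate([0, 3300, 0]) cube([5750, 200, 2400]);
translate([0, 200, 0]) cube([200, 3100, 2400]);
translate([5550, 200, 0]) cube([200, 3100, 2400]);
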